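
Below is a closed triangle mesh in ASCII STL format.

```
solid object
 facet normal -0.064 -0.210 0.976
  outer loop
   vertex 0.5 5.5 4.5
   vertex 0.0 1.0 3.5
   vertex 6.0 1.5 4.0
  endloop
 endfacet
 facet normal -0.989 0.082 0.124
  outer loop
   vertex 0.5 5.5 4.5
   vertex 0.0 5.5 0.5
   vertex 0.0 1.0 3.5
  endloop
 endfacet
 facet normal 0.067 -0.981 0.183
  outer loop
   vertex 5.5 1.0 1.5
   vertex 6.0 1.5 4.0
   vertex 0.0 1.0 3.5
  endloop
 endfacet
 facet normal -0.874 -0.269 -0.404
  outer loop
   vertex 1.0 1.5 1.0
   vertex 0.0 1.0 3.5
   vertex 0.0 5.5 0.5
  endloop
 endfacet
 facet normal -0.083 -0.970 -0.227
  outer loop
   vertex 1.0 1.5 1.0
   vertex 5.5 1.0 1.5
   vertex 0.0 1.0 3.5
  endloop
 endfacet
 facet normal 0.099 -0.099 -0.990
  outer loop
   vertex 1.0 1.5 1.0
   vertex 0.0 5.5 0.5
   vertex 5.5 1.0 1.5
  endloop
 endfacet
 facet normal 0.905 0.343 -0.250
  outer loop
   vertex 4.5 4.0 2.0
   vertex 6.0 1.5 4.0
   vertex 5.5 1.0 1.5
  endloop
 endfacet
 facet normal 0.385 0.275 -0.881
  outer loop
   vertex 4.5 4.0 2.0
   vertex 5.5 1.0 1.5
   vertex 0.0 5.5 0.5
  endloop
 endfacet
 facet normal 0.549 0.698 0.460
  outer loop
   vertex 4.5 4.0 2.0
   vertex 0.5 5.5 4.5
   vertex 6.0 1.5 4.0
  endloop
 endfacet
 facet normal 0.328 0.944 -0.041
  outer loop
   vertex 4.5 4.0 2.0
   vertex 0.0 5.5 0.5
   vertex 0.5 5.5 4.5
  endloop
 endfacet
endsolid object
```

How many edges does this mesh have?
15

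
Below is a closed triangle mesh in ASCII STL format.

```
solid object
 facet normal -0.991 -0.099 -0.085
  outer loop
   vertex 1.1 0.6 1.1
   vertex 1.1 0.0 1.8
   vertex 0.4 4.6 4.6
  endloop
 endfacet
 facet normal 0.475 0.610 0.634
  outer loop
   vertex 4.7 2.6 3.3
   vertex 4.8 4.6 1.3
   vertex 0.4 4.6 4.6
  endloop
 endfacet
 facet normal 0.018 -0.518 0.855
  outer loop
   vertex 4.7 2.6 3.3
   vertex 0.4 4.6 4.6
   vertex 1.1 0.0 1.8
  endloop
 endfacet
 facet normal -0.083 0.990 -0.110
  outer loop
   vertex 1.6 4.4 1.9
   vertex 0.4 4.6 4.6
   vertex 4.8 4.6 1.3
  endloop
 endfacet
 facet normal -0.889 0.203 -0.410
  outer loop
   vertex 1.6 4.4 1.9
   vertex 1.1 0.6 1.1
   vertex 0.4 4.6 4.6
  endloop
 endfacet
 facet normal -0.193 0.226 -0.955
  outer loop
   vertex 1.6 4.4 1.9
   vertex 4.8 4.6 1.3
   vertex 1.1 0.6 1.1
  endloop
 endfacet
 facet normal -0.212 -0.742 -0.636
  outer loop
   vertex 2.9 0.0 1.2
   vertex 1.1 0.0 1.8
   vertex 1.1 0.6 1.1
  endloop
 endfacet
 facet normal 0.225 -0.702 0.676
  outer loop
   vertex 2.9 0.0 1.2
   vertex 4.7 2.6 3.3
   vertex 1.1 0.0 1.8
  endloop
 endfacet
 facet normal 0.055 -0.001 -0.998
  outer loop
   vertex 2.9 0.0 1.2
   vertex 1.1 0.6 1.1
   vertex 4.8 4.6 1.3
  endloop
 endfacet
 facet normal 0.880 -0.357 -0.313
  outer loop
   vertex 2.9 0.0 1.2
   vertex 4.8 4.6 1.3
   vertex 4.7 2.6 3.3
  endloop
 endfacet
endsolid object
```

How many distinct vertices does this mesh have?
7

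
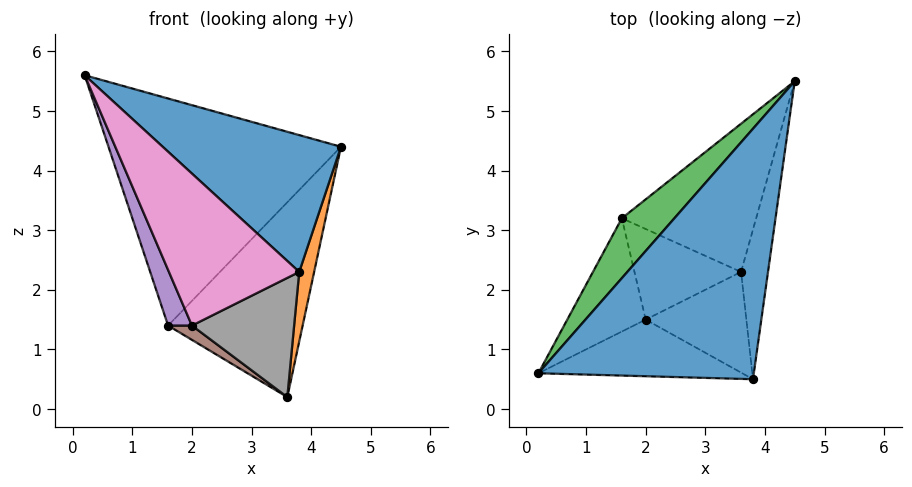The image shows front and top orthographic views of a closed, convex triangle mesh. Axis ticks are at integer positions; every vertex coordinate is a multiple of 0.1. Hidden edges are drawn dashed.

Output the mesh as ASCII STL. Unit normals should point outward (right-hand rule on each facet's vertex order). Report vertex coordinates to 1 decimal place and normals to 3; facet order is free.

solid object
 facet normal 0.620 -0.376 0.688
  outer loop
   vertex 3.8 0.5 2.3
   vertex 4.5 5.5 4.4
   vertex 0.2 0.6 5.6
  endloop
 endfacet
 facet normal 0.985 -0.072 -0.156
  outer loop
   vertex 3.6 2.3 0.2
   vertex 4.5 5.5 4.4
   vertex 3.8 0.5 2.3
  endloop
 endfacet
 facet normal -0.718 0.673 0.178
  outer loop
   vertex 1.6 3.2 1.4
   vertex 0.2 0.6 5.6
   vertex 4.5 5.5 4.4
  endloop
 endfacet
 facet normal -0.005 0.796 -0.605
  outer loop
   vertex 1.6 3.2 1.4
   vertex 4.5 5.5 4.4
   vertex 3.6 2.3 0.2
  endloop
 endfacet
 facet normal -0.882 -0.208 -0.423
  outer loop
   vertex 2.0 1.5 1.4
   vertex 0.2 0.6 5.6
   vertex 1.6 3.2 1.4
  endloop
 endfacet
 facet normal -0.552 -0.130 -0.823
  outer loop
   vertex 2.0 1.5 1.4
   vertex 1.6 3.2 1.4
   vertex 3.6 2.3 0.2
  endloop
 endfacet
 facet normal -0.327 -0.886 -0.330
  outer loop
   vertex 2.0 1.5 1.4
   vertex 3.8 0.5 2.3
   vertex 0.2 0.6 5.6
  endloop
 endfacet
 facet normal -0.101 -0.760 -0.642
  outer loop
   vertex 2.0 1.5 1.4
   vertex 3.6 2.3 0.2
   vertex 3.8 0.5 2.3
  endloop
 endfacet
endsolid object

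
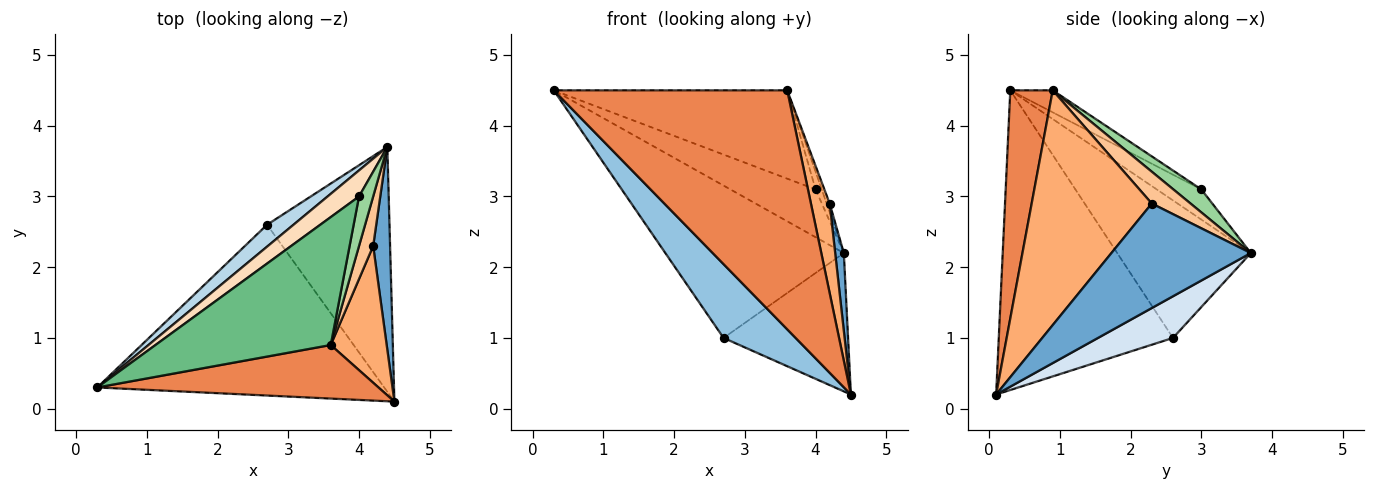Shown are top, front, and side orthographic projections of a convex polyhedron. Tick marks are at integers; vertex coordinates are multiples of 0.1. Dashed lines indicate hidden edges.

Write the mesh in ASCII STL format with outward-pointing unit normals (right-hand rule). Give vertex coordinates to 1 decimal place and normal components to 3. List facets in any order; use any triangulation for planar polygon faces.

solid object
 facet normal 0.985 -0.061 0.159
  outer loop
   vertex 4.2 2.3 2.9
   vertex 4.5 0.1 0.2
   vertex 4.4 3.7 2.2
  endloop
 endfacet
 facet normal -0.692 -0.286 -0.663
  outer loop
   vertex 2.7 2.6 1.0
   vertex 4.5 0.1 0.2
   vertex 0.3 0.3 4.5
  endloop
 endfacet
 facet normal -0.595 0.795 0.114
  outer loop
   vertex 2.7 2.6 1.0
   vertex 0.3 0.3 4.5
   vertex 4.4 3.7 2.2
  endloop
 endfacet
 facet normal 0.284 0.472 -0.835
  outer loop
   vertex 2.7 2.6 1.0
   vertex 4.4 3.7 2.2
   vertex 4.5 0.1 0.2
  endloop
 endfacet
 facet normal 0.175 -0.961 0.215
  outer loop
   vertex 3.6 0.9 4.5
   vertex 0.3 0.3 4.5
   vertex 4.5 0.1 0.2
  endloop
 endfacet
 facet normal 0.962 -0.150 0.229
  outer loop
   vertex 3.6 0.9 4.5
   vertex 4.5 0.1 0.2
   vertex 4.2 2.3 2.9
  endloop
 endfacet
 facet normal 0.911 0.072 0.405
  outer loop
   vertex 3.6 0.9 4.5
   vertex 4.2 2.3 2.9
   vertex 4.4 3.7 2.2
  endloop
 endfacet
 facet normal -0.418 0.798 0.435
  outer loop
   vertex 4.0 3.0 3.1
   vertex 4.4 3.7 2.2
   vertex 0.3 0.3 4.5
  endloop
 endfacet
 facet normal -0.103 0.565 0.818
  outer loop
   vertex 4.0 3.0 3.1
   vertex 0.3 0.3 4.5
   vertex 3.6 0.9 4.5
  endloop
 endfacet
 facet normal 0.837 0.184 0.515
  outer loop
   vertex 4.0 3.0 3.1
   vertex 3.6 0.9 4.5
   vertex 4.4 3.7 2.2
  endloop
 endfacet
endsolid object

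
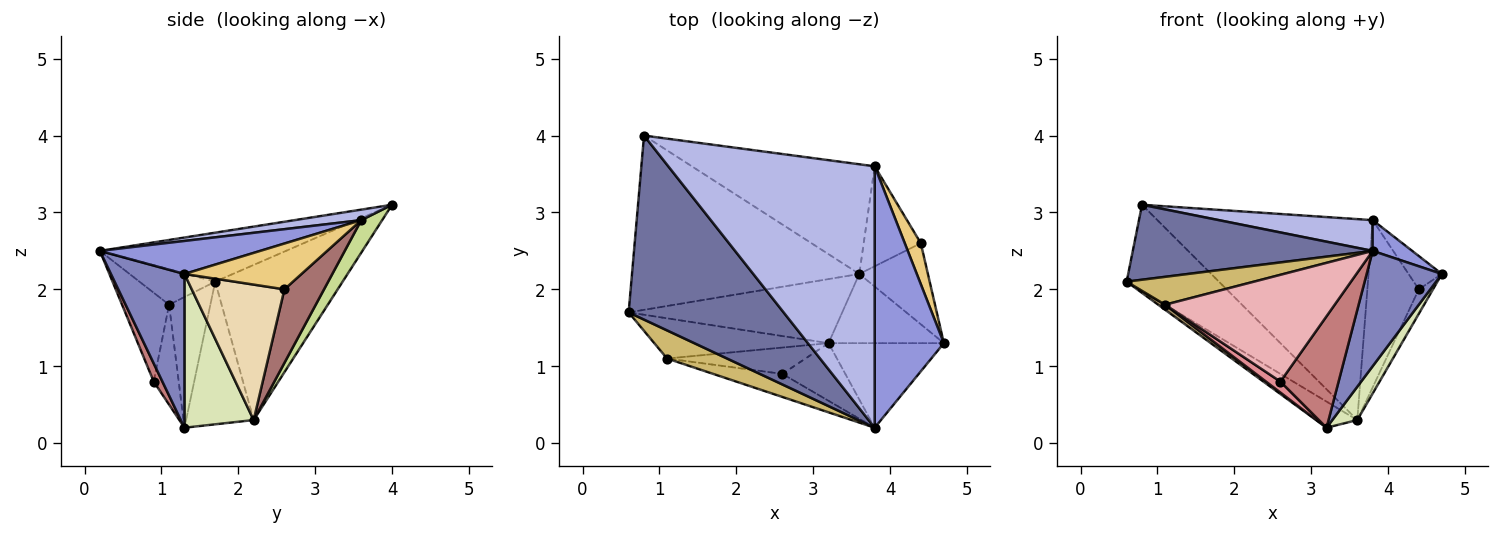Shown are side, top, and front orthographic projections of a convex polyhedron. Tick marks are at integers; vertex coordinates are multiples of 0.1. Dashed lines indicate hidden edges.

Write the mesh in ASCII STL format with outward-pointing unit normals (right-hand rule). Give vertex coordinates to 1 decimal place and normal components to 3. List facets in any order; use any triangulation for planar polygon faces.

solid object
 facet normal -0.281 -0.362 0.889
  outer loop
   vertex 3.8 0.2 2.5
   vertex 0.8 4.0 3.1
   vertex 0.6 1.7 2.1
  endloop
 endfacet
 facet normal 0.619 -0.633 -0.464
  outer loop
   vertex 3.8 0.2 2.5
   vertex 3.2 1.3 0.2
   vertex 4.7 1.3 2.2
  endloop
 endfacet
 facet normal 0.428 -0.106 0.897
  outer loop
   vertex 3.8 0.2 2.5
   vertex 4.7 1.3 2.2
   vertex 3.8 3.6 2.9
  endloop
 endfacet
 facet normal 0.051 -0.117 0.992
  outer loop
   vertex 3.8 0.2 2.5
   vertex 3.8 3.6 2.9
   vertex 0.8 4.0 3.1
  endloop
 endfacet
 facet normal -0.522 0.378 -0.765
  outer loop
   vertex 3.6 2.2 0.3
   vertex 0.6 1.7 2.1
   vertex 0.8 4.0 3.1
  endloop
 endfacet
 facet normal -0.526 0.321 -0.787
  outer loop
   vertex 3.6 2.2 0.3
   vertex 3.2 1.3 0.2
   vertex 0.6 1.7 2.1
  endloop
 endfacet
 facet normal 0.085 0.875 -0.477
  outer loop
   vertex 3.6 2.2 0.3
   vertex 0.8 4.0 3.1
   vertex 3.8 3.6 2.9
  endloop
 endfacet
 facet normal 0.769 -0.278 -0.576
  outer loop
   vertex 3.6 2.2 0.3
   vertex 4.7 1.3 2.2
   vertex 3.2 1.3 0.2
  endloop
 endfacet
 facet normal -0.597 -0.100 -0.796
  outer loop
   vertex 1.1 1.1 1.8
   vertex 0.6 1.7 2.1
   vertex 3.2 1.3 0.2
  endloop
 endfacet
 facet normal -0.386 -0.649 0.655
  outer loop
   vertex 1.1 1.1 1.8
   vertex 3.8 0.2 2.5
   vertex 0.6 1.7 2.1
  endloop
 endfacet
 facet normal 0.911 0.259 0.319
  outer loop
   vertex 4.4 2.6 2.0
   vertex 3.8 3.6 2.9
   vertex 4.7 1.3 2.2
  endloop
 endfacet
 facet normal 0.884 0.135 -0.448
  outer loop
   vertex 4.4 2.6 2.0
   vertex 4.7 1.3 2.2
   vertex 3.6 2.2 0.3
  endloop
 endfacet
 facet normal 0.551 0.716 -0.428
  outer loop
   vertex 4.4 2.6 2.0
   vertex 3.6 2.2 0.3
   vertex 3.8 3.6 2.9
  endloop
 endfacet
 facet normal 0.132 -0.880 -0.455
  outer loop
   vertex 2.6 0.9 0.8
   vertex 3.2 1.3 0.2
   vertex 3.8 0.2 2.5
  endloop
 endfacet
 facet normal -0.555 -0.320 -0.768
  outer loop
   vertex 2.6 0.9 0.8
   vertex 1.1 1.1 1.8
   vertex 3.2 1.3 0.2
  endloop
 endfacet
 facet normal -0.262 -0.943 -0.204
  outer loop
   vertex 2.6 0.9 0.8
   vertex 3.8 0.2 2.5
   vertex 1.1 1.1 1.8
  endloop
 endfacet
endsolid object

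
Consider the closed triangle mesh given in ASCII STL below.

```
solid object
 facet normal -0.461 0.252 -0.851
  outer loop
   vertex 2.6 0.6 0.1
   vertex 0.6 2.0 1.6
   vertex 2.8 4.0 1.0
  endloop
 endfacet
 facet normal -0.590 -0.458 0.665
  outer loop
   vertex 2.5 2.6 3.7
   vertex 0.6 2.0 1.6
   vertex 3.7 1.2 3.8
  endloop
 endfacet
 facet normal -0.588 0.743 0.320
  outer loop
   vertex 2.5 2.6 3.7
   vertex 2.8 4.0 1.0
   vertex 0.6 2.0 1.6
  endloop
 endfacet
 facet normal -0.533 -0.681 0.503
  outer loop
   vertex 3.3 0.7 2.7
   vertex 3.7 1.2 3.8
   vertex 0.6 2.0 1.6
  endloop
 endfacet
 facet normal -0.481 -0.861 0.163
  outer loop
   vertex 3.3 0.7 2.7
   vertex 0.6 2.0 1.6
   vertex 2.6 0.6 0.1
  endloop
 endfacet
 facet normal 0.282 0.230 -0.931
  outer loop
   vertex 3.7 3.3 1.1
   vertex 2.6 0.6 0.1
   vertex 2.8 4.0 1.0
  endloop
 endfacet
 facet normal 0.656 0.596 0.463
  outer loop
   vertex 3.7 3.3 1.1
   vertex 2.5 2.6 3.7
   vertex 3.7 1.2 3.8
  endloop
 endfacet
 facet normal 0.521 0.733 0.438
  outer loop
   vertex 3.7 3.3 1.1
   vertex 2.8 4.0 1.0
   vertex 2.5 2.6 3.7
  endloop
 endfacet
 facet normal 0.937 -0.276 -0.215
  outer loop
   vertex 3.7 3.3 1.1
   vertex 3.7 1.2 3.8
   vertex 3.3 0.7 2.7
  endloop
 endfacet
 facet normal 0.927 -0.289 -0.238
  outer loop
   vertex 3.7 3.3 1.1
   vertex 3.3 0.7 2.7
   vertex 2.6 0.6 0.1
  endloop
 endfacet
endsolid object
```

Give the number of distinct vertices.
7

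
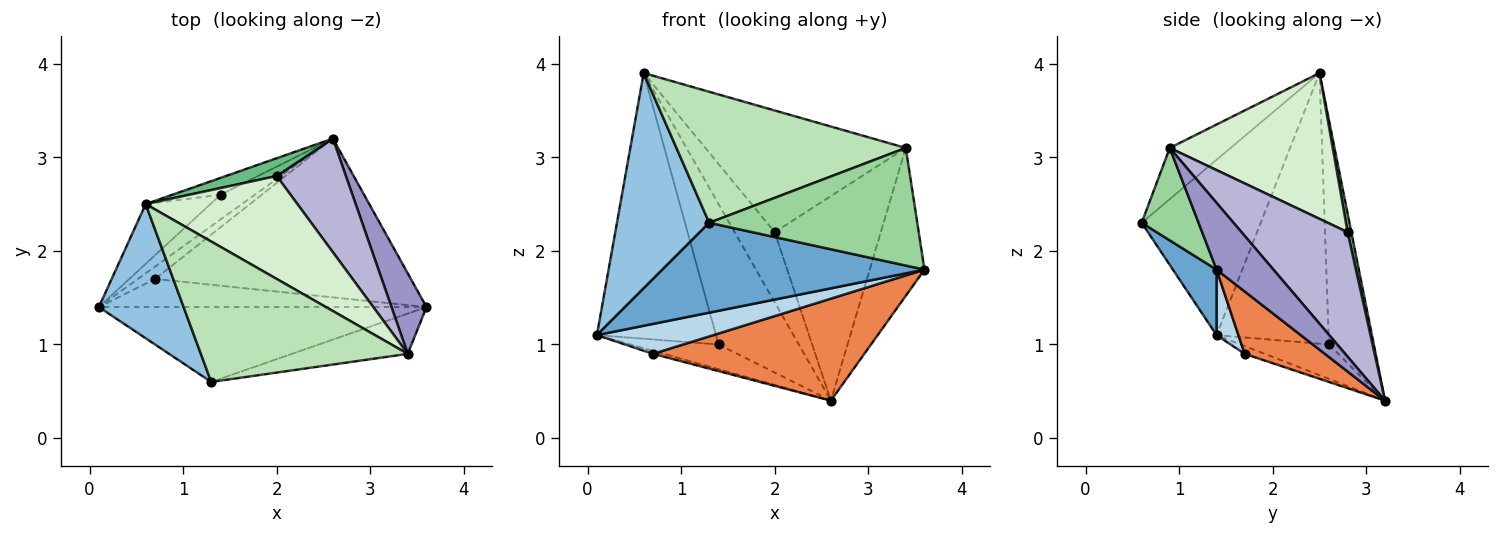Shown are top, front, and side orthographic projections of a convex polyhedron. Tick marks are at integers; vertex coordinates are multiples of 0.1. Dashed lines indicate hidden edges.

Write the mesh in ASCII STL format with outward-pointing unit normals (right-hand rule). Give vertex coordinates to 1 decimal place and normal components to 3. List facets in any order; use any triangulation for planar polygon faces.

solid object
 facet normal 0.127 -0.762 -0.635
  outer loop
   vertex 1.3 0.6 2.3
   vertex 0.1 1.4 1.1
   vertex 3.6 1.4 1.8
  endloop
 endfacet
 facet normal -0.738 -0.572 0.357
  outer loop
   vertex 1.3 0.6 2.3
   vertex 0.6 2.5 3.9
   vertex 0.1 1.4 1.1
  endloop
 endfacet
 facet normal 0.136 -0.723 -0.678
  outer loop
   vertex 0.7 1.7 0.9
   vertex 3.6 1.4 1.8
   vertex 0.1 1.4 1.1
  endloop
 endfacet
 facet normal -0.404 0.216 -0.889
  outer loop
   vertex 0.7 1.7 0.9
   vertex 0.1 1.4 1.1
   vertex 2.6 3.2 0.4
  endloop
 endfacet
 facet normal 0.201 -0.529 -0.824
  outer loop
   vertex 0.7 1.7 0.9
   vertex 2.6 3.2 0.4
   vertex 3.6 1.4 1.8
  endloop
 endfacet
 facet normal -0.577 0.577 -0.577
  outer loop
   vertex 1.4 2.6 1.0
   vertex 2.6 3.2 0.4
   vertex 0.1 1.4 1.1
  endloop
 endfacet
 facet normal -0.676 0.719 -0.162
  outer loop
   vertex 1.4 2.6 1.0
   vertex 0.1 1.4 1.1
   vertex 0.6 2.5 3.9
  endloop
 endfacet
 facet normal -0.486 0.868 -0.104
  outer loop
   vertex 1.4 2.6 1.0
   vertex 0.6 2.5 3.9
   vertex 2.6 3.2 0.4
  endloop
 endfacet
 facet normal 0.090 0.965 0.245
  outer loop
   vertex 2.0 2.8 2.2
   vertex 2.6 3.2 0.4
   vertex 0.6 2.5 3.9
  endloop
 endfacet
 facet normal 0.250 -0.916 -0.314
  outer loop
   vertex 3.4 0.9 3.1
   vertex 1.3 0.6 2.3
   vertex 3.6 1.4 1.8
  endloop
 endfacet
 facet normal -0.178 -0.671 0.719
  outer loop
   vertex 3.4 0.9 3.1
   vertex 0.6 2.5 3.9
   vertex 1.3 0.6 2.3
  endloop
 endfacet
 facet normal 0.527 0.649 0.549
  outer loop
   vertex 3.4 0.9 3.1
   vertex 2.0 2.8 2.2
   vertex 0.6 2.5 3.9
  endloop
 endfacet
 facet normal 0.674 0.649 0.353
  outer loop
   vertex 3.4 0.9 3.1
   vertex 3.6 1.4 1.8
   vertex 2.6 3.2 0.4
  endloop
 endfacet
 facet normal 0.658 0.658 0.366
  outer loop
   vertex 3.4 0.9 3.1
   vertex 2.6 3.2 0.4
   vertex 2.0 2.8 2.2
  endloop
 endfacet
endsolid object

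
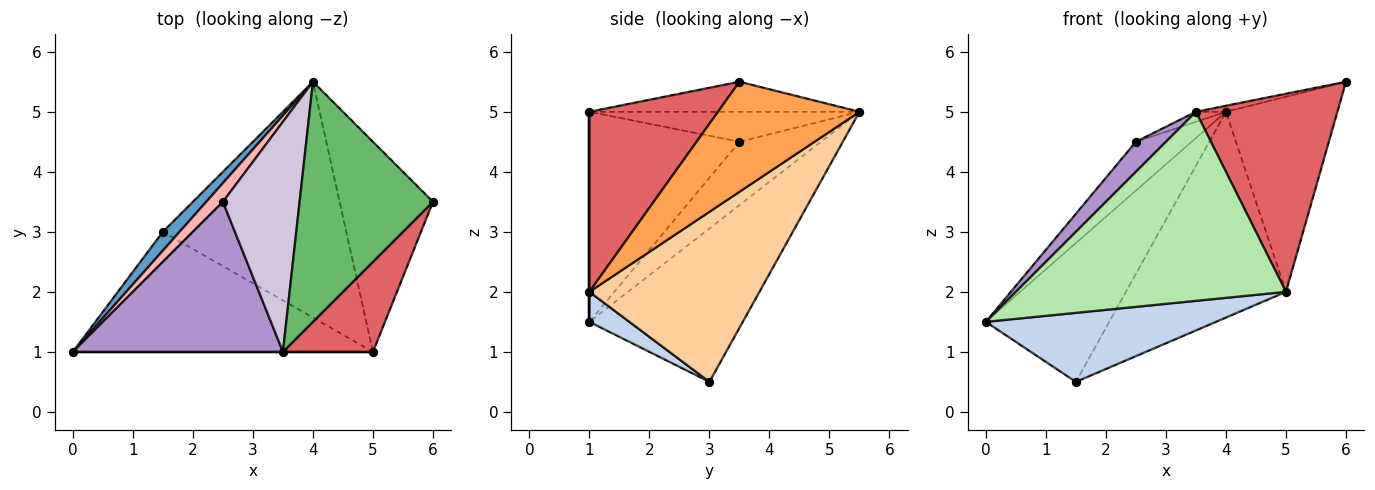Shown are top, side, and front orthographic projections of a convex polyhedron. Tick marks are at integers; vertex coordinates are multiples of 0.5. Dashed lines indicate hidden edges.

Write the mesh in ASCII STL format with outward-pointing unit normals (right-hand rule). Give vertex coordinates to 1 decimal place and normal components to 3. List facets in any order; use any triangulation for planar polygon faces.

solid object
 facet normal -0.776 0.625 0.084
  outer loop
   vertex 1.5 3.0 0.5
   vertex 0.0 1.0 1.5
   vertex 4.0 5.5 5.0
  endloop
 endfacet
 facet normal 0.086 -0.497 -0.864
  outer loop
   vertex 5.0 1.0 2.0
   vertex 0.0 1.0 1.5
   vertex 1.5 3.0 0.5
  endloop
 endfacet
 facet normal 0.654 0.515 -0.555
  outer loop
   vertex 5.0 1.0 2.0
   vertex 4.0 5.5 5.0
   vertex 6.0 3.5 5.5
  endloop
 endfacet
 facet normal 0.573 0.539 -0.618
  outer loop
   vertex 5.0 1.0 2.0
   vertex 1.5 3.0 0.5
   vertex 4.0 5.5 5.0
  endloop
 endfacet
 facet normal -0.219 0.024 0.975
  outer loop
   vertex 3.5 1.0 5.0
   vertex 6.0 3.5 5.5
   vertex 4.0 5.5 5.0
  endloop
 endfacet
 facet normal 0.000 -1.000 0.000
  outer loop
   vertex 3.5 1.0 5.0
   vertex 0.0 1.0 1.5
   vertex 5.0 1.0 2.0
  endloop
 endfacet
 facet normal 0.638 -0.701 0.319
  outer loop
   vertex 3.5 1.0 5.0
   vertex 5.0 1.0 2.0
   vertex 6.0 3.5 5.5
  endloop
 endfacet
 facet normal -0.807 0.552 0.212
  outer loop
   vertex 2.5 3.5 4.5
   vertex 4.0 5.5 5.0
   vertex 0.0 1.0 1.5
  endloop
 endfacet
 facet normal -0.700 -0.140 0.700
  outer loop
   vertex 2.5 3.5 4.5
   vertex 0.0 1.0 1.5
   vertex 3.5 1.0 5.0
  endloop
 endfacet
 facet normal -0.364 0.040 0.930
  outer loop
   vertex 2.5 3.5 4.5
   vertex 3.5 1.0 5.0
   vertex 4.0 5.5 5.0
  endloop
 endfacet
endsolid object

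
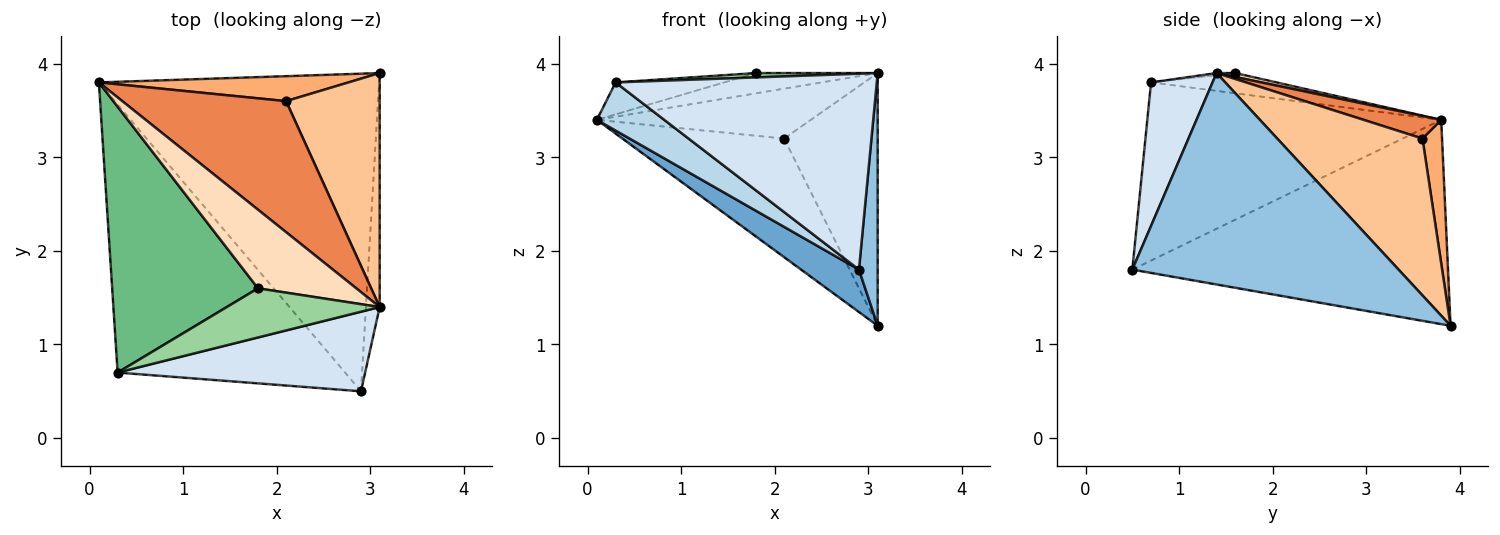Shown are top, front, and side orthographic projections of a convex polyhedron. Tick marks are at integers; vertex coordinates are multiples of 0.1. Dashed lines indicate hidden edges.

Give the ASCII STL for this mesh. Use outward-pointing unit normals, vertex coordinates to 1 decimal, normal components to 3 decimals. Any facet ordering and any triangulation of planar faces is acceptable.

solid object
 facet normal -0.586 -0.107 -0.803
  outer loop
   vertex 2.9 0.5 1.8
   vertex 0.1 3.8 3.4
   vertex 3.1 3.9 1.2
  endloop
 endfacet
 facet normal 0.995 -0.070 -0.065
  outer loop
   vertex 2.9 0.5 1.8
   vertex 3.1 3.9 1.2
   vertex 3.1 1.4 3.9
  endloop
 endfacet
 facet normal -0.610 -0.140 -0.780
  outer loop
   vertex 0.3 0.7 3.8
   vertex 0.1 3.8 3.4
   vertex 2.9 0.5 1.8
  endloop
 endfacet
 facet normal 0.213 -0.905 0.368
  outer loop
   vertex 0.3 0.7 3.8
   vertex 2.9 0.5 1.8
   vertex 3.1 1.4 3.9
  endloop
 endfacet
 facet normal 0.128 0.353 0.927
  outer loop
   vertex 2.1 3.6 3.2
   vertex 0.1 3.8 3.4
   vertex 3.1 1.4 3.9
  endloop
 endfacet
 facet normal 0.118 0.972 0.205
  outer loop
   vertex 2.1 3.6 3.2
   vertex 3.1 3.9 1.2
   vertex 0.1 3.8 3.4
  endloop
 endfacet
 facet normal 0.751 0.484 0.448
  outer loop
   vertex 2.1 3.6 3.2
   vertex 3.1 1.4 3.9
   vertex 3.1 3.9 1.2
  endloop
 endfacet
 facet normal 0.038 0.250 0.968
  outer loop
   vertex 1.8 1.6 3.9
   vertex 3.1 1.4 3.9
   vertex 0.1 3.8 3.4
  endloop
 endfacet
 facet normal -0.136 0.118 0.984
  outer loop
   vertex 1.8 1.6 3.9
   vertex 0.1 3.8 3.4
   vertex 0.3 0.7 3.8
  endloop
 endfacet
 facet normal -0.014 -0.088 0.996
  outer loop
   vertex 1.8 1.6 3.9
   vertex 0.3 0.7 3.8
   vertex 3.1 1.4 3.9
  endloop
 endfacet
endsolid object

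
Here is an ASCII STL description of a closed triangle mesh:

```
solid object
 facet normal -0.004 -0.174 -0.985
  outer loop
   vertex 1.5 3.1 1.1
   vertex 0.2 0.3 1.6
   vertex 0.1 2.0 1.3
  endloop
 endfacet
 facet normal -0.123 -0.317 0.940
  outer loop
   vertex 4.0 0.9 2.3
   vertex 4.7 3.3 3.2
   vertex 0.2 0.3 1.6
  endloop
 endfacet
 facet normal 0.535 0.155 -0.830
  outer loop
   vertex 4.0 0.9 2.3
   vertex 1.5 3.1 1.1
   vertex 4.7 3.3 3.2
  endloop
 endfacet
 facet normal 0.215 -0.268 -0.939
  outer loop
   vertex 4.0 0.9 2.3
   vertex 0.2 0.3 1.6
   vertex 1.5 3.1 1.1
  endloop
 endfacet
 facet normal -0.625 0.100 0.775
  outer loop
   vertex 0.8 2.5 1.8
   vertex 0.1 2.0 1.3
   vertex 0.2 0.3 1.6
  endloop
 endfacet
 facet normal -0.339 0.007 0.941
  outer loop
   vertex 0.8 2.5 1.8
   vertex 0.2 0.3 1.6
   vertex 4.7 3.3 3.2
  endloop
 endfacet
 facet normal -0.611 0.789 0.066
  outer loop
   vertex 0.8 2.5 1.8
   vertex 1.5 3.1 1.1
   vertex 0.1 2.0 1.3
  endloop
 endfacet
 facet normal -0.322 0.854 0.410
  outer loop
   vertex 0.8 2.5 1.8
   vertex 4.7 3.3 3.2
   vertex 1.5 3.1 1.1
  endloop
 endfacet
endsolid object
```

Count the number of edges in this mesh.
12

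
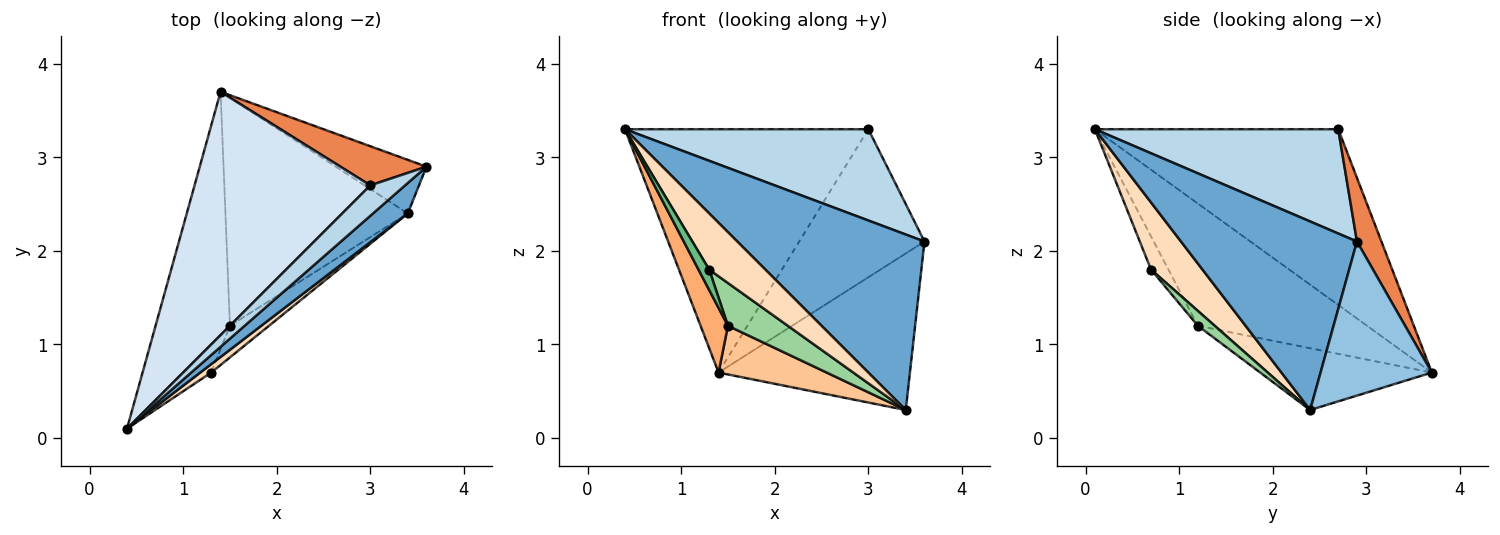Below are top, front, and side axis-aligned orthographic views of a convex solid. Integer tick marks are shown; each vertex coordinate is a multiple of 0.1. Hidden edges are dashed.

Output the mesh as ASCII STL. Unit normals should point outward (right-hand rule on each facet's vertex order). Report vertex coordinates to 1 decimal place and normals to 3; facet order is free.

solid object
 facet normal 0.680 -0.723 0.125
  outer loop
   vertex 3.4 2.4 0.3
   vertex 3.6 2.9 2.1
   vertex 0.4 0.1 3.3
  endloop
 endfacet
 facet normal 0.482 0.829 -0.284
  outer loop
   vertex 3.4 2.4 0.3
   vertex 1.4 3.7 0.7
   vertex 3.6 2.9 2.1
  endloop
 endfacet
 facet normal 0.688 -0.688 0.229
  outer loop
   vertex 3.0 2.7 3.3
   vertex 0.4 0.1 3.3
   vertex 3.6 2.9 2.1
  endloop
 endfacet
 facet normal -0.577 0.577 0.577
  outer loop
   vertex 3.0 2.7 3.3
   vertex 1.4 3.7 0.7
   vertex 0.4 0.1 3.3
  endloop
 endfacet
 facet normal 0.186 0.950 0.251
  outer loop
   vertex 3.0 2.7 3.3
   vertex 3.6 2.9 2.1
   vertex 1.4 3.7 0.7
  endloop
 endfacet
 facet normal -0.846 -0.137 -0.515
  outer loop
   vertex 1.5 1.2 1.2
   vertex 0.4 0.1 3.3
   vertex 1.4 3.7 0.7
  endloop
 endfacet
 facet normal -0.315 -0.198 -0.928
  outer loop
   vertex 1.5 1.2 1.2
   vertex 1.4 3.7 0.7
   vertex 3.4 2.4 0.3
  endloop
 endfacet
 facet normal 0.672 -0.733 0.110
  outer loop
   vertex 1.3 0.7 1.8
   vertex 3.4 2.4 0.3
   vertex 0.4 0.1 3.3
  endloop
 endfacet
 facet normal -0.691 -0.425 -0.585
  outer loop
   vertex 1.3 0.7 1.8
   vertex 0.4 0.1 3.3
   vertex 1.5 1.2 1.2
  endloop
 endfacet
 facet normal 0.221 -0.784 -0.580
  outer loop
   vertex 1.3 0.7 1.8
   vertex 1.5 1.2 1.2
   vertex 3.4 2.4 0.3
  endloop
 endfacet
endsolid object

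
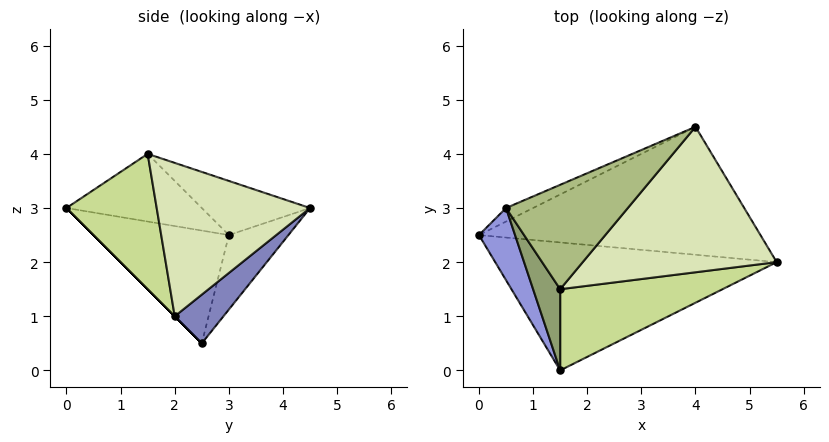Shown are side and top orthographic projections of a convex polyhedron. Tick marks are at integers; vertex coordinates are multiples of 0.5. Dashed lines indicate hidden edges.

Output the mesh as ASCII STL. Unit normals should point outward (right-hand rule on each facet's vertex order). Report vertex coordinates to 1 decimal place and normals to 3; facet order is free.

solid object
 facet normal 0.000 -0.707 -0.707
  outer loop
   vertex 1.5 0.0 3.0
   vertex 0.0 2.5 0.5
   vertex 5.5 2.0 1.0
  endloop
 endfacet
 facet normal 0.127 0.665 -0.736
  outer loop
   vertex 4.0 4.5 3.0
   vertex 5.5 2.0 1.0
   vertex 0.0 2.5 0.5
  endloop
 endfacet
 facet normal -0.920 -0.258 0.294
  outer loop
   vertex 0.5 3.0 2.5
   vertex 0.0 2.5 0.5
   vertex 1.5 0.0 3.0
  endloop
 endfacet
 facet normal -0.374 0.917 -0.136
  outer loop
   vertex 0.5 3.0 2.5
   vertex 4.0 4.5 3.0
   vertex 0.0 2.5 0.5
  endloop
 endfacet
 facet normal -0.901 -0.240 0.361
  outer loop
   vertex 1.5 1.5 4.0
   vertex 0.5 3.0 2.5
   vertex 1.5 0.0 3.0
  endloop
 endfacet
 facet normal -0.342 0.541 0.769
  outer loop
   vertex 1.5 1.5 4.0
   vertex 4.0 4.5 3.0
   vertex 0.5 3.0 2.5
  endloop
 endfacet
 facet normal 0.570 -0.456 0.684
  outer loop
   vertex 1.5 1.5 4.0
   vertex 1.5 0.0 3.0
   vertex 5.5 2.0 1.0
  endloop
 endfacet
 facet normal 0.601 -0.247 0.760
  outer loop
   vertex 1.5 1.5 4.0
   vertex 5.5 2.0 1.0
   vertex 4.0 4.5 3.0
  endloop
 endfacet
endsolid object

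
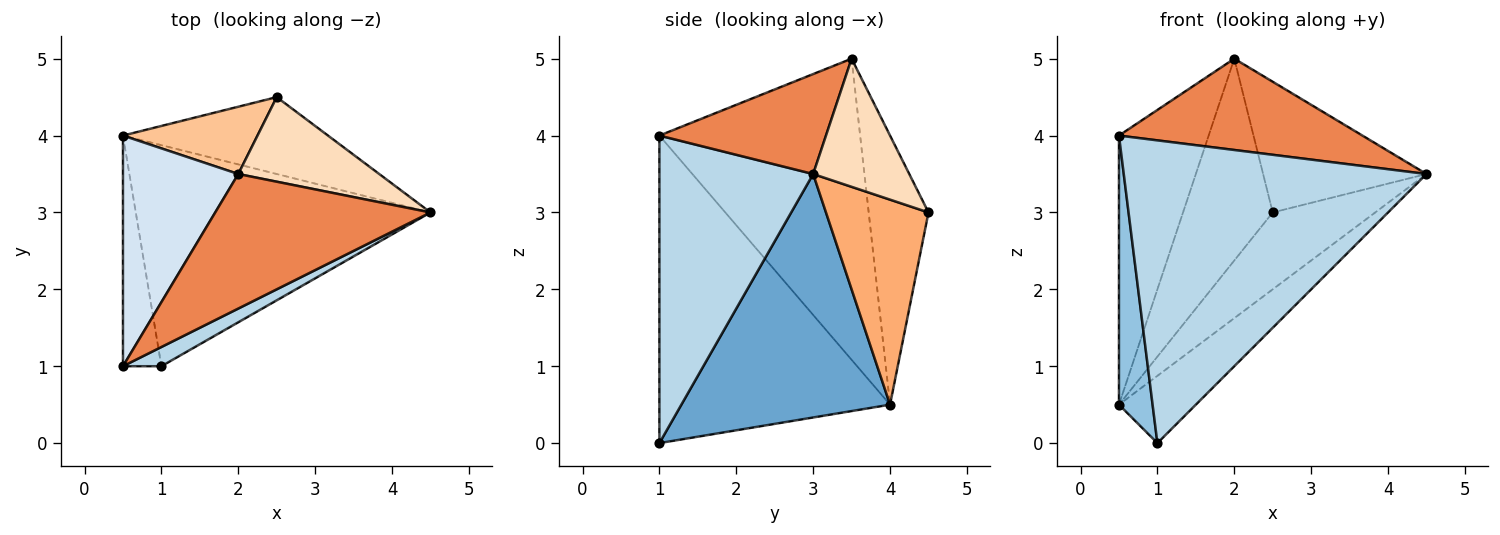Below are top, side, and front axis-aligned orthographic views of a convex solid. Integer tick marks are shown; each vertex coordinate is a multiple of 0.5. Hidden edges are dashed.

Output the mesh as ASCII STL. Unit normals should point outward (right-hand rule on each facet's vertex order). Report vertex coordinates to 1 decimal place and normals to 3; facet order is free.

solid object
 facet normal 0.620 0.228 -0.751
  outer loop
   vertex 1.0 1.0 0.0
   vertex 0.5 4.0 0.5
   vertex 4.5 3.0 3.5
  endloop
 endfacet
 facet normal -0.982 -0.143 -0.123
  outer loop
   vertex 1.0 1.0 0.0
   vertex 0.5 1.0 4.0
   vertex 0.5 4.0 0.5
  endloop
 endfacet
 facet normal 0.452 -0.890 0.057
  outer loop
   vertex 1.0 1.0 0.0
   vertex 4.5 3.0 3.5
   vertex 0.5 1.0 4.0
  endloop
 endfacet
 facet normal -0.862 0.385 0.330
  outer loop
   vertex 2.0 3.5 5.0
   vertex 0.5 4.0 0.5
   vertex 0.5 1.0 4.0
  endloop
 endfacet
 facet normal 0.359 -0.524 0.772
  outer loop
   vertex 2.0 3.5 5.0
   vertex 0.5 1.0 4.0
   vertex 4.5 3.0 3.5
  endloop
 endfacet
 facet normal 0.577 0.577 -0.577
  outer loop
   vertex 2.5 4.5 3.0
   vertex 4.5 3.0 3.5
   vertex 0.5 4.0 0.5
  endloop
 endfacet
 facet normal -0.535 0.802 0.267
  outer loop
   vertex 2.5 4.5 3.0
   vertex 0.5 4.0 0.5
   vertex 2.0 3.5 5.0
  endloop
 endfacet
 facet normal 0.443 0.753 0.487
  outer loop
   vertex 2.5 4.5 3.0
   vertex 2.0 3.5 5.0
   vertex 4.5 3.0 3.5
  endloop
 endfacet
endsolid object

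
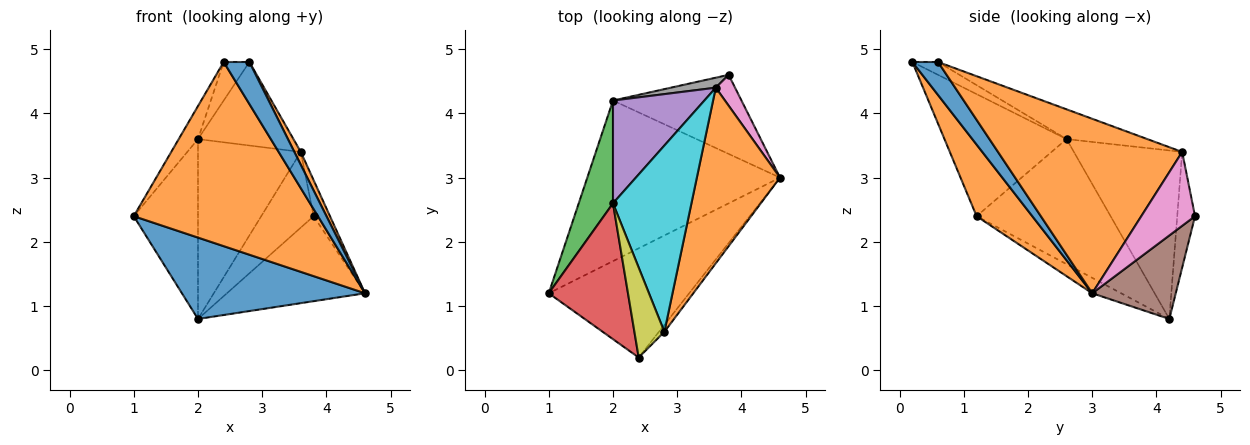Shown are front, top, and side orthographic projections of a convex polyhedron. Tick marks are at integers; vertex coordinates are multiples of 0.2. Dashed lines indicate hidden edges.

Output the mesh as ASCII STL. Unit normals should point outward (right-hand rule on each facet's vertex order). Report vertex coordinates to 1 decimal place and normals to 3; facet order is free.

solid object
 facet normal -0.071 -0.451 -0.890
  outer loop
   vertex 2.0 4.2 0.8
   vertex 4.6 3.0 1.2
   vertex 1.0 1.2 2.4
  endloop
 endfacet
 facet normal 0.252 -0.832 -0.494
  outer loop
   vertex 2.4 0.2 4.8
   vertex 1.0 1.2 2.4
   vertex 4.6 3.0 1.2
  endloop
 endfacet
 facet normal -0.875 0.420 0.240
  outer loop
   vertex 2.0 2.6 3.6
   vertex 2.0 4.2 0.8
   vertex 1.0 1.2 2.4
  endloop
 endfacet
 facet normal -0.832 0.131 0.540
  outer loop
   vertex 2.0 2.6 3.6
   vertex 1.0 1.2 2.4
   vertex 2.4 0.2 4.8
  endloop
 endfacet
 facet normal -0.675 0.641 0.366
  outer loop
   vertex 3.6 4.4 3.4
   vertex 2.0 4.2 0.8
   vertex 2.0 2.6 3.6
  endloop
 endfacet
 facet normal 0.405 0.670 -0.623
  outer loop
   vertex 3.8 4.6 2.4
   vertex 4.6 3.0 1.2
   vertex 2.0 4.2 0.8
  endloop
 endfacet
 facet normal 0.928 0.282 0.242
  outer loop
   vertex 3.8 4.6 2.4
   vertex 3.6 4.4 3.4
   vertex 4.6 3.0 1.2
  endloop
 endfacet
 facet normal -0.319 0.940 0.124
  outer loop
   vertex 3.8 4.6 2.4
   vertex 2.0 4.2 0.8
   vertex 3.6 4.4 3.4
  endloop
 endfacet
 facet normal -0.367 0.367 0.855
  outer loop
   vertex 2.8 0.6 4.8
   vertex 2.0 2.6 3.6
   vertex 2.4 0.2 4.8
  endloop
 endfacet
 facet normal -0.327 0.387 0.862
  outer loop
   vertex 2.8 0.6 4.8
   vertex 3.6 4.4 3.4
   vertex 2.0 2.6 3.6
  endloop
 endfacet
 facet normal 0.702 -0.702 -0.117
  outer loop
   vertex 2.8 0.6 4.8
   vertex 2.4 0.2 4.8
   vertex 4.6 3.0 1.2
  endloop
 endfacet
 facet normal 0.902 -0.031 0.430
  outer loop
   vertex 2.8 0.6 4.8
   vertex 4.6 3.0 1.2
   vertex 3.6 4.4 3.4
  endloop
 endfacet
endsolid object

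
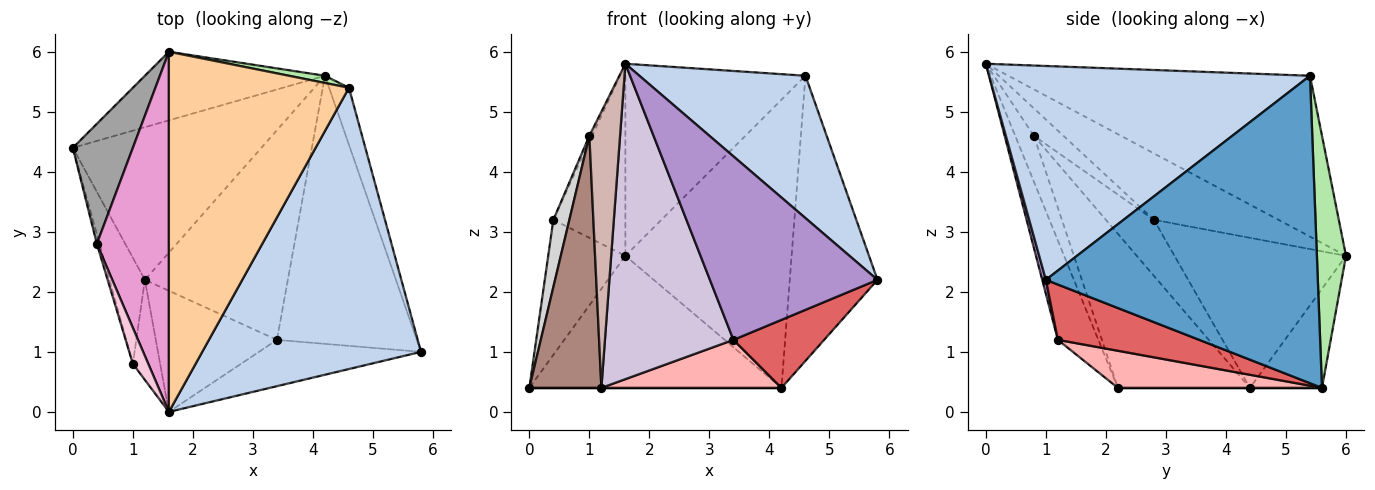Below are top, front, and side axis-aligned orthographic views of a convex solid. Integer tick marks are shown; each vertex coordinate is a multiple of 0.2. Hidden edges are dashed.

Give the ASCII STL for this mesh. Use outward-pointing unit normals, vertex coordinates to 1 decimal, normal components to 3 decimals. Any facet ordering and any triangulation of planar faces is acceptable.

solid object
 facet normal 0.950 0.306 -0.061
  outer loop
   vertex 4.6 5.4 5.6
   vertex 5.8 1.0 2.2
   vertex 4.2 5.6 0.4
  endloop
 endfacet
 facet normal 0.657 -0.340 0.672
  outer loop
   vertex 4.6 5.4 5.6
   vertex 1.6 0.0 5.8
   vertex 5.8 1.0 2.2
  endloop
 endfacet
 facet normal 0.000 0.000 -1.000
  outer loop
   vertex 1.2 2.2 0.4
   vertex 0.0 4.4 0.4
   vertex 4.2 5.6 0.4
  endloop
 endfacet
 facet normal -0.619 0.370 0.693
  outer loop
   vertex 1.6 6.0 2.6
   vertex 1.6 0.0 5.8
   vertex 4.6 5.4 5.6
  endloop
 endfacet
 facet normal -0.246 0.860 -0.447
  outer loop
   vertex 1.6 6.0 2.6
   vertex 4.2 5.6 0.4
   vertex 0.0 4.4 0.4
  endloop
 endfacet
 facet normal 0.172 0.985 0.025
  outer loop
   vertex 1.6 6.0 2.6
   vertex 4.6 5.4 5.6
   vertex 4.2 5.6 0.4
  endloop
 endfacet
 facet normal 0.358 -0.230 -0.905
  outer loop
   vertex 3.4 1.2 1.2
   vertex 4.2 5.6 0.4
   vertex 5.8 1.0 2.2
  endloop
 endfacet
 facet normal 0.245 -0.216 -0.945
  outer loop
   vertex 3.4 1.2 1.2
   vertex 1.2 2.2 0.4
   vertex 4.2 5.6 0.4
  endloop
 endfacet
 facet normal 0.021 -0.969 -0.245
  outer loop
   vertex 3.4 1.2 1.2
   vertex 5.8 1.0 2.2
   vertex 1.6 0.0 5.8
  endloop
 endfacet
 facet normal -0.282 -0.896 -0.344
  outer loop
   vertex 3.4 1.2 1.2
   vertex 1.6 0.0 5.8
   vertex 1.2 2.2 0.4
  endloop
 endfacet
 facet normal -0.861 -0.469 -0.197
  outer loop
   vertex 1.0 0.8 4.6
   vertex 0.0 4.4 0.4
   vertex 1.2 2.2 0.4
  endloop
 endfacet
 facet normal -0.497 -0.816 -0.296
  outer loop
   vertex 1.0 0.8 4.6
   vertex 1.2 2.2 0.4
   vertex 1.6 0.0 5.8
  endloop
 endfacet
 facet normal -0.631 0.365 0.684
  outer loop
   vertex 0.4 2.8 3.2
   vertex 1.6 0.0 5.8
   vertex 1.6 6.0 2.6
  endloop
 endfacet
 facet normal -0.869 0.081 0.489
  outer loop
   vertex 0.4 2.8 3.2
   vertex 1.0 0.8 4.6
   vertex 1.6 0.0 5.8
  endloop
 endfacet
 facet normal -0.857 0.386 0.343
  outer loop
   vertex 0.4 2.8 3.2
   vertex 1.6 6.0 2.6
   vertex 0.0 4.4 0.4
  endloop
 endfacet
 facet normal -0.948 -0.316 -0.045
  outer loop
   vertex 0.4 2.8 3.2
   vertex 0.0 4.4 0.4
   vertex 1.0 0.8 4.6
  endloop
 endfacet
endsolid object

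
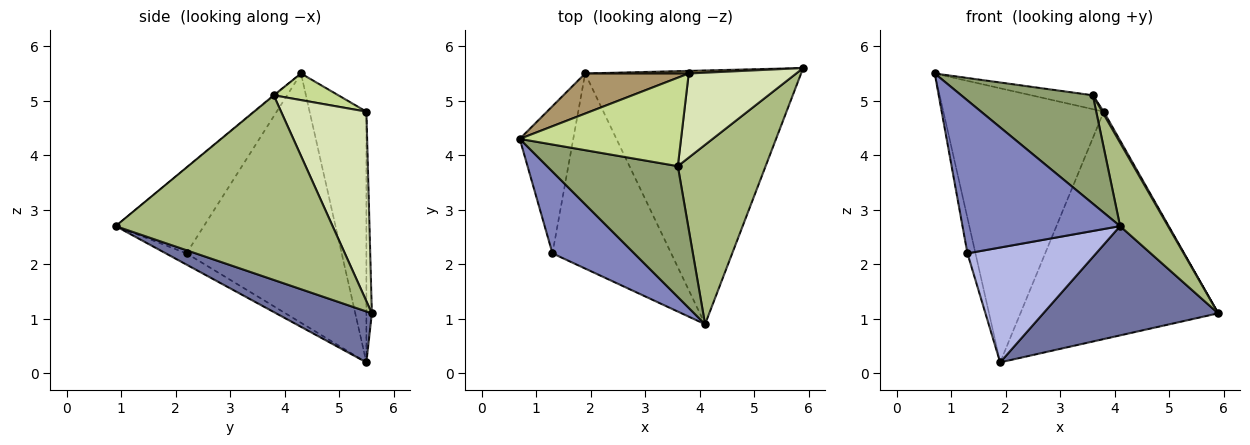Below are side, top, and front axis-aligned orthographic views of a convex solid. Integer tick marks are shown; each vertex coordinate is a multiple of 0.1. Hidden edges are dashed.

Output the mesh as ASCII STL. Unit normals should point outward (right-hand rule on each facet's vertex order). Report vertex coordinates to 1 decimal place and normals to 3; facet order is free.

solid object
 facet normal 0.212 -0.387 -0.898
  outer loop
   vertex 1.9 5.5 0.2
   vertex 5.9 5.6 1.1
   vertex 4.1 0.9 2.7
  endloop
 endfacet
 facet normal -0.443 -0.791 0.423
  outer loop
   vertex 1.3 2.2 2.2
   vertex 4.1 0.9 2.7
   vertex 0.7 4.3 5.5
  endloop
 endfacet
 facet normal -0.976 0.050 -0.210
  outer loop
   vertex 1.3 2.2 2.2
   vertex 0.7 4.3 5.5
   vertex 1.9 5.5 0.2
  endloop
 endfacet
 facet normal -0.081 -0.506 -0.859
  outer loop
   vertex 1.3 2.2 2.2
   vertex 1.9 5.5 0.2
   vertex 4.1 0.9 2.7
  endloop
 endfacet
 facet normal -0.004 -0.638 0.770
  outer loop
   vertex 3.6 3.8 5.1
   vertex 0.7 4.3 5.5
   vertex 4.1 0.9 2.7
  endloop
 endfacet
 facet normal 0.886 -0.196 0.421
  outer loop
   vertex 3.6 3.8 5.1
   vertex 4.1 0.9 2.7
   vertex 5.9 5.6 1.1
  endloop
 endfacet
 facet normal 0.161 0.153 0.975
  outer loop
   vertex 3.8 5.5 4.8
   vertex 0.7 4.3 5.5
   vertex 3.6 3.8 5.1
  endloop
 endfacet
 facet normal 0.870 -0.015 0.493
  outer loop
   vertex 3.8 5.5 4.8
   vertex 3.6 3.8 5.1
   vertex 5.9 5.6 1.1
  endloop
 endfacet
 facet normal -0.331 0.934 0.137
  outer loop
   vertex 3.8 5.5 4.8
   vertex 1.9 5.5 0.2
   vertex 0.7 4.3 5.5
  endloop
 endfacet
 facet normal -0.028 1.000 0.011
  outer loop
   vertex 3.8 5.5 4.8
   vertex 5.9 5.6 1.1
   vertex 1.9 5.5 0.2
  endloop
 endfacet
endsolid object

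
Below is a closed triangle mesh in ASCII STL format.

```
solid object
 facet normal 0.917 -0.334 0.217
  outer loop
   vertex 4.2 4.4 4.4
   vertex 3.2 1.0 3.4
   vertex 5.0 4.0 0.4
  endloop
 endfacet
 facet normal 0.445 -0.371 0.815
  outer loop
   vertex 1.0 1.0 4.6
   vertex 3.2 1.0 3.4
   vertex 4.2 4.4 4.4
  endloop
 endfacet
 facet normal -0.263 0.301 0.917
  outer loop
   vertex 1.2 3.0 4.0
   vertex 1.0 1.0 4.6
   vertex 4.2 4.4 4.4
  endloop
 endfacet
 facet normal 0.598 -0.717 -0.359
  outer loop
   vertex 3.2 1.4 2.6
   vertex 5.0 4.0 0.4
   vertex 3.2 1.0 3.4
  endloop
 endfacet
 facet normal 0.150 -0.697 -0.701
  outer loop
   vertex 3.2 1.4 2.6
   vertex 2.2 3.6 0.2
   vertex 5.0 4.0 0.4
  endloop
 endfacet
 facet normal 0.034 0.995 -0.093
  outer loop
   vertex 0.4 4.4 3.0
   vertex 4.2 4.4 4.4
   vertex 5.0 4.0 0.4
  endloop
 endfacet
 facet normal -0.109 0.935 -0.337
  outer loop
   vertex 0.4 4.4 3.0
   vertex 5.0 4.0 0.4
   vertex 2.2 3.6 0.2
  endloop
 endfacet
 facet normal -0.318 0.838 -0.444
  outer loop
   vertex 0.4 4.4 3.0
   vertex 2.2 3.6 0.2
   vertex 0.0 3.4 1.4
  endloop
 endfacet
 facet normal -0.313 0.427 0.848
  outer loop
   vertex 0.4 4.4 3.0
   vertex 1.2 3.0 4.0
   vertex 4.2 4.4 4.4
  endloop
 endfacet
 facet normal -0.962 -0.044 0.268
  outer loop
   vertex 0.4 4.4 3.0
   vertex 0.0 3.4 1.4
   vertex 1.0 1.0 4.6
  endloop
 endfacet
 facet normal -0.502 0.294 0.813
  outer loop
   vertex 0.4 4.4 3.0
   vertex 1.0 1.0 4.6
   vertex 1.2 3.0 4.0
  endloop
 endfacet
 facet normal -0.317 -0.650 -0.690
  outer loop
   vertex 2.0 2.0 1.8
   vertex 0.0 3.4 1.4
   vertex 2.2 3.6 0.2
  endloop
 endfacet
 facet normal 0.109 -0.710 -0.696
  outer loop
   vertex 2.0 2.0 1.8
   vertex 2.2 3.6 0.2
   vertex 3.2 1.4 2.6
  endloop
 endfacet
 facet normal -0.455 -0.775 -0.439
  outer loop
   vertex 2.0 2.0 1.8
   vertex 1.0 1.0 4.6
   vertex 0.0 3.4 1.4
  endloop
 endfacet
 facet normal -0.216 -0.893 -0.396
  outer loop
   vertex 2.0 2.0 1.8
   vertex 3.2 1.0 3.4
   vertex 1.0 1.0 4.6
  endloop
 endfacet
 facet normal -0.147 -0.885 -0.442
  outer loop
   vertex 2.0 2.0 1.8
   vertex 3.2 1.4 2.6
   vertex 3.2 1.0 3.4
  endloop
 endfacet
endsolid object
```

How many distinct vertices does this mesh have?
10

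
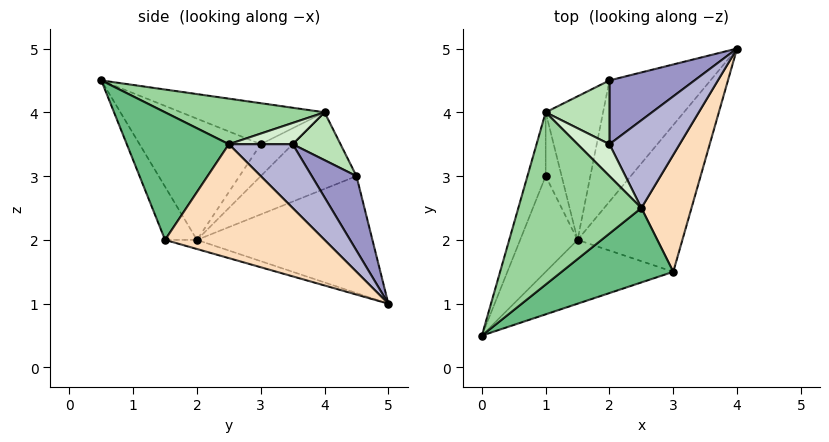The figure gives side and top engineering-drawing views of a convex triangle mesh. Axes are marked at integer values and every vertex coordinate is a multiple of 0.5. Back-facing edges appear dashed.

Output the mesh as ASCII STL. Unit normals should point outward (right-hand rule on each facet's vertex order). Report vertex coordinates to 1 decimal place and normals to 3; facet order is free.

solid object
 facet normal -0.700 0.382 -0.604
  outer loop
   vertex 2.0 4.5 3.0
   vertex 4.0 5.0 1.0
   vertex 1.5 2.0 2.0
  endloop
 endfacet
 facet normal -0.252 -0.756 -0.605
  outer loop
   vertex 3.0 1.5 2.0
   vertex 0.0 0.5 4.5
   vertex 1.5 2.0 2.0
  endloop
 endfacet
 facet normal -0.084 -0.252 -0.964
  outer loop
   vertex 3.0 1.5 2.0
   vertex 1.5 2.0 2.0
   vertex 4.0 5.0 1.0
  endloop
 endfacet
 facet normal -0.888 0.187 -0.421
  outer loop
   vertex 1.0 3.0 3.5
   vertex 1.5 2.0 2.0
   vertex 0.0 0.5 4.5
  endloop
 endfacet
 facet normal -0.896 0.199 -0.398
  outer loop
   vertex 1.0 4.0 4.0
   vertex 1.0 3.0 3.5
   vertex 0.0 0.5 4.5
  endloop
 endfacet
 facet normal -0.743 0.371 -0.557
  outer loop
   vertex 1.0 4.0 4.0
   vertex 2.0 4.5 3.0
   vertex 1.5 2.0 2.0
  endloop
 endfacet
 facet normal -0.873 0.218 -0.436
  outer loop
   vertex 1.0 4.0 4.0
   vertex 1.5 2.0 2.0
   vertex 1.0 3.0 3.5
  endloop
 endfacet
 facet normal 0.906 -0.145 0.398
  outer loop
   vertex 2.5 2.5 3.5
   vertex 3.0 1.5 2.0
   vertex 4.0 5.0 1.0
  endloop
 endfacet
 facet normal 0.642 -0.522 0.562
  outer loop
   vertex 2.5 2.5 3.5
   vertex 0.0 0.5 4.5
   vertex 3.0 1.5 2.0
  endloop
 endfacet
 facet normal 0.347 0.035 0.937
  outer loop
   vertex 2.5 2.5 3.5
   vertex 1.0 4.0 4.0
   vertex 0.0 0.5 4.5
  endloop
 endfacet
 facet normal 0.557 0.371 0.743
  outer loop
   vertex 2.0 3.5 3.5
   vertex 2.0 4.5 3.0
   vertex 1.0 4.0 4.0
  endloop
 endfacet
 facet normal 0.535 0.267 0.802
  outer loop
   vertex 2.0 3.5 3.5
   vertex 1.0 4.0 4.0
   vertex 2.5 2.5 3.5
  endloop
 endfacet
 facet normal 0.616 0.352 0.704
  outer loop
   vertex 2.0 3.5 3.5
   vertex 4.0 5.0 1.0
   vertex 2.0 4.5 3.0
  endloop
 endfacet
 facet normal 0.638 0.319 0.701
  outer loop
   vertex 2.0 3.5 3.5
   vertex 2.5 2.5 3.5
   vertex 4.0 5.0 1.0
  endloop
 endfacet
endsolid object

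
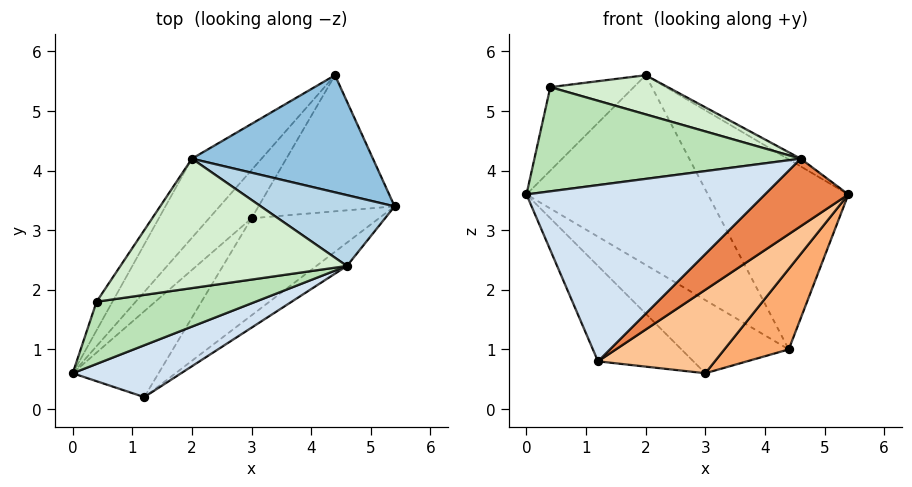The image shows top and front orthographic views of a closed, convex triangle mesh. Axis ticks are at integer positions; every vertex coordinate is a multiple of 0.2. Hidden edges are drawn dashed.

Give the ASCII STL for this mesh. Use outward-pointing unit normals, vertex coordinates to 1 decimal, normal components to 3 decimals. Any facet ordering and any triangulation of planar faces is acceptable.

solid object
 facet normal -0.787 0.569 -0.237
  outer loop
   vertex 2.0 4.2 5.6
   vertex 4.4 5.6 1.0
   vertex 0.0 0.6 3.6
  endloop
 endfacet
 facet normal 0.454 0.759 0.468
  outer loop
   vertex 2.0 4.2 5.6
   vertex 5.4 3.4 3.6
   vertex 4.4 5.6 1.0
  endloop
 endfacet
 facet normal 0.521 0.092 0.849
  outer loop
   vertex 4.6 2.4 4.2
   vertex 5.4 3.4 3.6
   vertex 2.0 4.2 5.6
  endloop
 endfacet
 facet normal 0.321 -0.909 0.267
  outer loop
   vertex 4.6 2.4 4.2
   vertex 0.0 0.6 3.6
   vertex 1.2 0.2 0.8
  endloop
 endfacet
 facet normal 0.684 -0.690 -0.238
  outer loop
   vertex 4.6 2.4 4.2
   vertex 1.2 0.2 0.8
   vertex 5.4 3.4 3.6
  endloop
 endfacet
 facet normal 0.745 -0.339 -0.574
  outer loop
   vertex 3.0 3.2 0.6
   vertex 4.4 5.6 1.0
   vertex 5.4 3.4 3.6
  endloop
 endfacet
 facet normal 0.708 -0.460 -0.536
  outer loop
   vertex 3.0 3.2 0.6
   vertex 5.4 3.4 3.6
   vertex 1.2 0.2 0.8
  endloop
 endfacet
 facet normal -0.787 0.516 -0.340
  outer loop
   vertex 3.0 3.2 0.6
   vertex 0.0 0.6 3.6
   vertex 4.4 5.6 1.0
  endloop
 endfacet
 facet normal -0.796 0.450 -0.405
  outer loop
   vertex 3.0 3.2 0.6
   vertex 1.2 0.2 0.8
   vertex 0.0 0.6 3.6
  endloop
 endfacet
 facet normal -0.809 0.555 -0.190
  outer loop
   vertex 0.4 1.8 5.4
   vertex 2.0 4.2 5.6
   vertex 0.0 0.6 3.6
  endloop
 endfacet
 facet normal 0.260 -0.829 0.495
  outer loop
   vertex 0.4 1.8 5.4
   vertex 0.0 0.6 3.6
   vertex 4.6 2.4 4.2
  endloop
 endfacet
 facet normal 0.300 -0.276 0.913
  outer loop
   vertex 0.4 1.8 5.4
   vertex 4.6 2.4 4.2
   vertex 2.0 4.2 5.6
  endloop
 endfacet
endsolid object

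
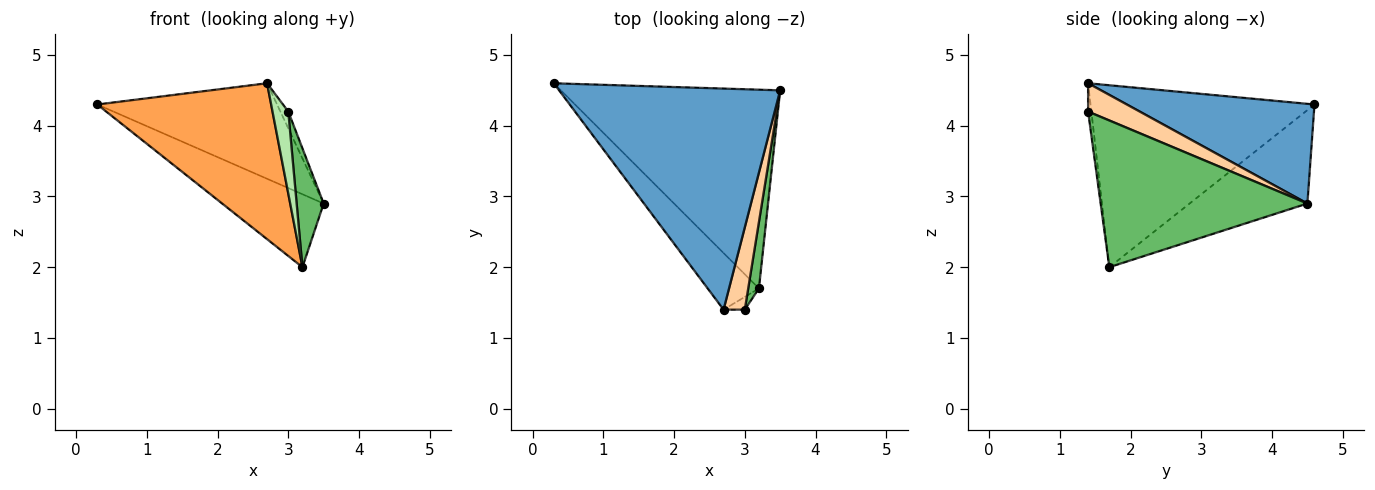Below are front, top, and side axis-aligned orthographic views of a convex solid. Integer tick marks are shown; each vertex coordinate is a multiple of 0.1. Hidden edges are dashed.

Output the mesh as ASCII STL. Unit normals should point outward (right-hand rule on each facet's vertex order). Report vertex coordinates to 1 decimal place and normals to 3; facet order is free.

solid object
 facet normal 0.383 0.366 0.848
  outer loop
   vertex 2.7 1.4 4.6
   vertex 3.5 4.5 2.9
   vertex 0.3 4.6 4.3
  endloop
 endfacet
 facet normal -0.371 0.320 -0.872
  outer loop
   vertex 3.2 1.7 2.0
   vertex 0.3 4.6 4.3
   vertex 3.5 4.5 2.9
  endloop
 endfacet
 facet normal -0.771 -0.599 -0.217
  outer loop
   vertex 3.2 1.7 2.0
   vertex 2.7 1.4 4.6
   vertex 0.3 4.6 4.3
  endloop
 endfacet
 facet normal 0.794 0.122 0.596
  outer loop
   vertex 3.0 1.4 4.2
   vertex 3.5 4.5 2.9
   vertex 2.7 1.4 4.6
  endloop
 endfacet
 facet normal 0.989 -0.129 0.072
  outer loop
   vertex 3.0 1.4 4.2
   vertex 3.2 1.7 2.0
   vertex 3.5 4.5 2.9
  endloop
 endfacet
 facet normal -0.200 -0.968 -0.150
  outer loop
   vertex 3.0 1.4 4.2
   vertex 2.7 1.4 4.6
   vertex 3.2 1.7 2.0
  endloop
 endfacet
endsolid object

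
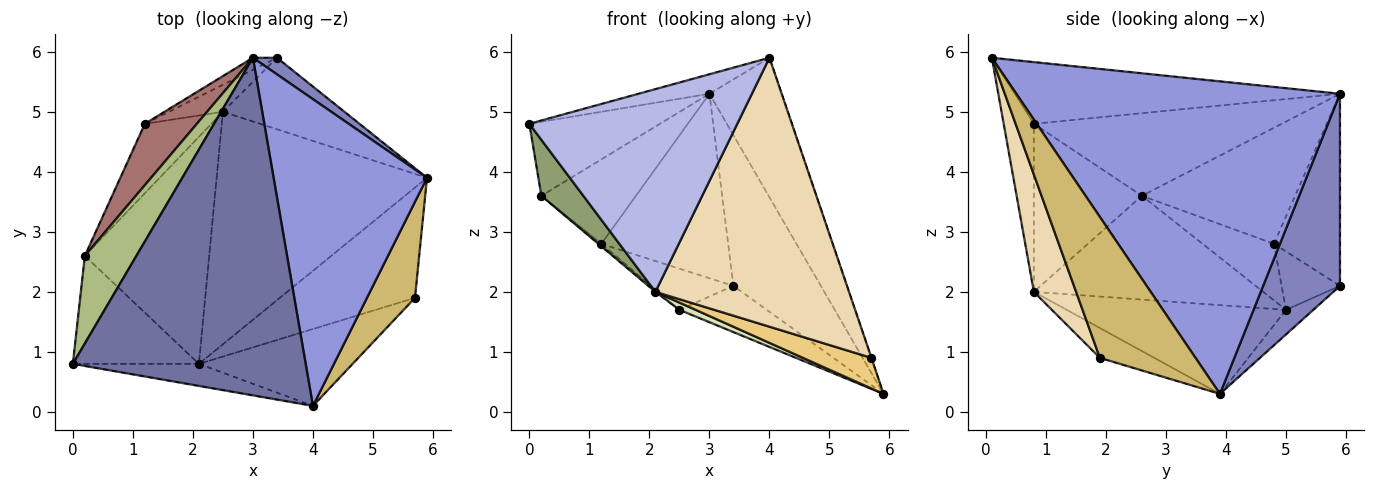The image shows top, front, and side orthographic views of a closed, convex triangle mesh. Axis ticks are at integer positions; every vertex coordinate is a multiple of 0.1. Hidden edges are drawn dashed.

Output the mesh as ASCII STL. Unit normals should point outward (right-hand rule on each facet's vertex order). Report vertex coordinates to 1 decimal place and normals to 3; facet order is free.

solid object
 facet normal -0.256 0.056 0.965
  outer loop
   vertex 3.0 5.9 5.3
   vertex 0.0 0.8 4.8
   vertex 4.0 0.1 5.9
  endloop
 endfacet
 facet normal 0.658 0.748 0.082
  outer loop
   vertex 3.0 5.9 5.3
   vertex 5.9 3.9 0.3
   vertex 3.4 5.9 2.1
  endloop
 endfacet
 facet normal 0.880 0.196 0.432
  outer loop
   vertex 3.0 5.9 5.3
   vertex 4.0 0.1 5.9
   vertex 5.9 3.9 0.3
  endloop
 endfacet
 facet normal -0.143 -0.984 -0.107
  outer loop
   vertex 2.1 0.8 2.0
   vertex 4.0 0.1 5.9
   vertex 0.0 0.8 4.8
  endloop
 endfacet
 facet normal -0.764 -0.297 -0.573
  outer loop
   vertex 0.2 2.6 3.6
   vertex 2.1 0.8 2.0
   vertex 0.0 0.8 4.8
  endloop
 endfacet
 facet normal -0.774 0.408 0.483
  outer loop
   vertex 0.2 2.6 3.6
   vertex 0.0 0.8 4.8
   vertex 3.0 5.9 5.3
  endloop
 endfacet
 facet normal -0.168 0.535 -0.828
  outer loop
   vertex 2.5 5.0 1.7
   vertex 3.4 5.9 2.1
   vertex 5.9 3.9 0.3
  endloop
 endfacet
 facet normal -0.389 -0.029 -0.921
  outer loop
   vertex 2.5 5.0 1.7
   vertex 5.9 3.9 0.3
   vertex 2.1 0.8 2.0
  endloop
 endfacet
 facet normal -0.641 0.006 -0.768
  outer loop
   vertex 2.5 5.0 1.7
   vertex 2.1 0.8 2.0
   vertex 0.2 2.6 3.6
  endloop
 endfacet
 facet normal 0.947 0.002 0.323
  outer loop
   vertex 5.7 1.9 0.9
   vertex 5.9 3.9 0.3
   vertex 4.0 0.1 5.9
  endloop
 endfacet
 facet normal -0.208 -0.262 -0.942
  outer loop
   vertex 5.7 1.9 0.9
   vertex 2.1 0.8 2.0
   vertex 5.9 3.9 0.3
  endloop
 endfacet
 facet normal 0.205 -0.941 -0.269
  outer loop
   vertex 5.7 1.9 0.9
   vertex 4.0 0.1 5.9
   vertex 2.1 0.8 2.0
  endloop
 endfacet
 facet normal -0.795 0.491 0.356
  outer loop
   vertex 1.2 4.8 2.8
   vertex 0.2 2.6 3.6
   vertex 3.0 5.9 5.3
  endloop
 endfacet
 facet normal -0.647 0.017 -0.762
  outer loop
   vertex 1.2 4.8 2.8
   vertex 2.5 5.0 1.7
   vertex 0.2 2.6 3.6
  endloop
 endfacet
 facet normal -0.461 0.885 -0.058
  outer loop
   vertex 1.2 4.8 2.8
   vertex 3.0 5.9 5.3
   vertex 3.4 5.9 2.1
  endloop
 endfacet
 facet normal -0.510 0.719 -0.472
  outer loop
   vertex 1.2 4.8 2.8
   vertex 3.4 5.9 2.1
   vertex 2.5 5.0 1.7
  endloop
 endfacet
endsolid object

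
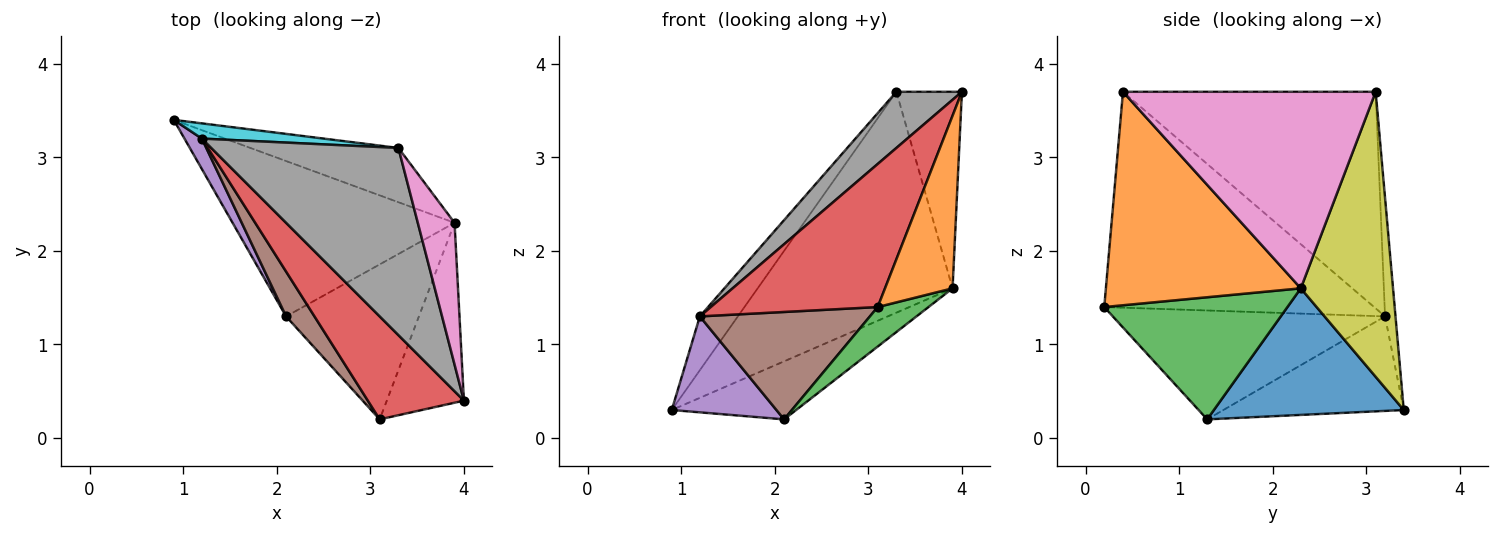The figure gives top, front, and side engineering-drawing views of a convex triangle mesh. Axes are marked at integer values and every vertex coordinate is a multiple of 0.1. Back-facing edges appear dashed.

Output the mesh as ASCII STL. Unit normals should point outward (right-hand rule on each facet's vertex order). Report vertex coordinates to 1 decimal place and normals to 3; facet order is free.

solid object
 facet normal 0.471 0.309 -0.826
  outer loop
   vertex 3.9 2.3 1.6
   vertex 2.1 1.3 0.2
   vertex 0.9 3.4 0.3
  endloop
 endfacet
 facet normal 0.894 -0.310 -0.323
  outer loop
   vertex 3.9 2.3 1.6
   vertex 4.0 0.4 3.7
   vertex 3.1 0.2 1.4
  endloop
 endfacet
 facet normal 0.665 -0.185 -0.723
  outer loop
   vertex 3.9 2.3 1.6
   vertex 3.1 0.2 1.4
   vertex 2.1 1.3 0.2
  endloop
 endfacet
 facet normal -0.795 -0.492 0.354
  outer loop
   vertex 1.2 3.2 1.3
   vertex 3.1 0.2 1.4
   vertex 4.0 0.4 3.7
  endloop
 endfacet
 facet normal -0.854 -0.496 0.157
  outer loop
   vertex 1.2 3.2 1.3
   vertex 0.9 3.4 0.3
   vertex 2.1 1.3 0.2
  endloop
 endfacet
 facet normal -0.828 -0.517 0.216
  outer loop
   vertex 1.2 3.2 1.3
   vertex 2.1 1.3 0.2
   vertex 3.1 0.2 1.4
  endloop
 endfacet
 facet normal 0.953 0.247 0.178
  outer loop
   vertex 3.3 3.1 3.7
   vertex 4.0 0.4 3.7
   vertex 3.9 2.3 1.6
  endloop
 endfacet
 facet normal -0.742 -0.192 0.642
  outer loop
   vertex 3.3 3.1 3.7
   vertex 1.2 3.2 1.3
   vertex 4.0 0.4 3.7
  endloop
 endfacet
 facet normal 0.418 0.882 -0.217
  outer loop
   vertex 3.3 3.1 3.7
   vertex 3.9 2.3 1.6
   vertex 0.9 3.4 0.3
  endloop
 endfacet
 facet normal -0.256 0.930 0.263
  outer loop
   vertex 3.3 3.1 3.7
   vertex 0.9 3.4 0.3
   vertex 1.2 3.2 1.3
  endloop
 endfacet
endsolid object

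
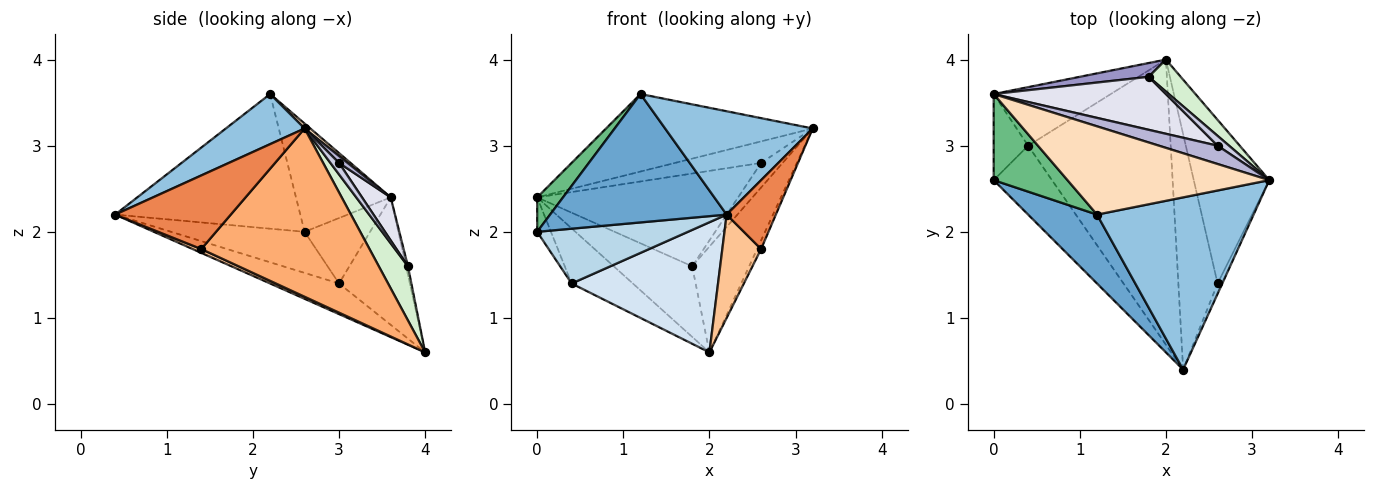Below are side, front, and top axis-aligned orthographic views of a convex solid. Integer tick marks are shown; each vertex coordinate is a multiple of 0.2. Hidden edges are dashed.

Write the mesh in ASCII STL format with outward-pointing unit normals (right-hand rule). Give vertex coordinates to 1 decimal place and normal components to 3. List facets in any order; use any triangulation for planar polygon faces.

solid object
 facet normal -0.679 -0.647 0.347
  outer loop
   vertex 1.2 2.2 3.6
   vertex 0.0 2.6 2.0
   vertex 2.2 0.4 2.2
  endloop
 endfacet
 facet normal 0.265 -0.496 0.827
  outer loop
   vertex 1.2 2.2 3.6
   vertex 2.2 0.4 2.2
   vertex 3.2 2.6 3.2
  endloop
 endfacet
 facet normal -0.483 -0.545 -0.685
  outer loop
   vertex 0.4 3.0 1.4
   vertex 2.2 0.4 2.2
   vertex 0.0 2.6 2.0
  endloop
 endfacet
 facet normal -0.192 -0.407 -0.893
  outer loop
   vertex 0.4 3.0 1.4
   vertex 2.0 4.0 0.6
   vertex 2.2 0.4 2.2
  endloop
 endfacet
 facet normal 0.919 -0.391 -0.059
  outer loop
   vertex 2.6 1.4 1.8
   vertex 3.2 2.6 3.2
   vertex 2.2 0.4 2.2
  endloop
 endfacet
 facet normal 0.912 0.022 -0.409
  outer loop
   vertex 2.6 1.4 1.8
   vertex 2.0 4.0 0.6
   vertex 3.2 2.6 3.2
  endloop
 endfacet
 facet normal 0.089 -0.400 -0.912
  outer loop
   vertex 2.6 1.4 1.8
   vertex 2.2 0.4 2.2
   vertex 2.0 4.0 0.6
  endloop
 endfacet
 facet normal 0.018 0.660 0.751
  outer loop
   vertex 0.0 3.6 2.4
   vertex 1.2 2.2 3.6
   vertex 3.2 2.6 3.2
  endloop
 endfacet
 facet normal -0.806 -0.220 0.550
  outer loop
   vertex 0.0 3.6 2.4
   vertex 0.0 2.6 2.0
   vertex 1.2 2.2 3.6
  endloop
 endfacet
 facet normal -0.870 0.183 -0.458
  outer loop
   vertex 0.0 3.6 2.4
   vertex 0.4 3.0 1.4
   vertex 0.0 2.6 2.0
  endloop
 endfacet
 facet normal -0.621 0.537 -0.571
  outer loop
   vertex 0.0 3.6 2.4
   vertex 2.0 4.0 0.6
   vertex 0.4 3.0 1.4
  endloop
 endfacet
 facet normal 0.440 0.860 0.260
  outer loop
   vertex 1.8 3.8 1.6
   vertex 3.2 2.6 3.2
   vertex 2.0 4.0 0.6
  endloop
 endfacet
 facet normal -0.024 0.981 0.191
  outer loop
   vertex 1.8 3.8 1.6
   vertex 2.0 4.0 0.6
   vertex 0.0 3.6 2.4
  endloop
 endfacet
 facet normal 0.076 0.760 0.646
  outer loop
   vertex 2.6 3.0 2.8
   vertex 0.0 3.6 2.4
   vertex 3.2 2.6 3.2
  endloop
 endfacet
 facet normal 0.348 0.870 0.348
  outer loop
   vertex 2.6 3.0 2.8
   vertex 3.2 2.6 3.2
   vertex 1.8 3.8 1.6
  endloop
 endfacet
 facet normal 0.123 0.862 0.492
  outer loop
   vertex 2.6 3.0 2.8
   vertex 1.8 3.8 1.6
   vertex 0.0 3.6 2.4
  endloop
 endfacet
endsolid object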